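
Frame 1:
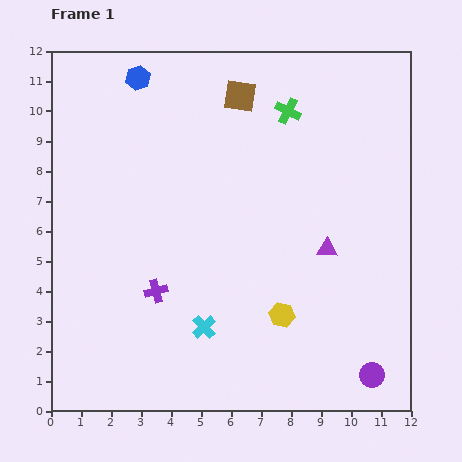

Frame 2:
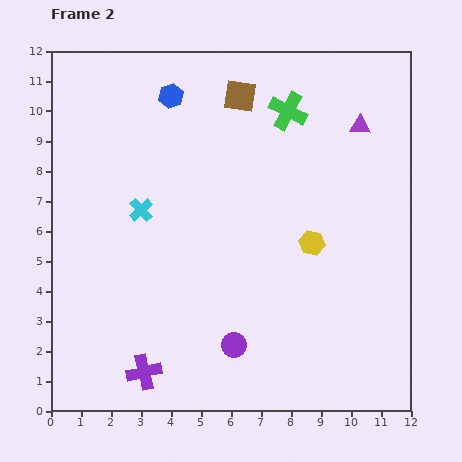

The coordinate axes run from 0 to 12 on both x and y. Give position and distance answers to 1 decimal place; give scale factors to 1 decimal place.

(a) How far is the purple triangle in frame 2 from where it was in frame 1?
4.2

The purple triangle moved from (9.2, 5.4) to (10.3, 9.5), a distance of √(1.1² + 4.1²) ≈ 4.2.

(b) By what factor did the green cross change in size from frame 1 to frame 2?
1.5×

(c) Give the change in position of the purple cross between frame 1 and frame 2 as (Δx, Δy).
(-0.4, -2.7)

The purple cross was at (3.5, 4.0) in frame 1 and (3.1, 1.3) in frame 2.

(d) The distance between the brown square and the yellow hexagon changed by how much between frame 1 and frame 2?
-1.9

Distance in frame 1: 7.4. Distance in frame 2: 5.5.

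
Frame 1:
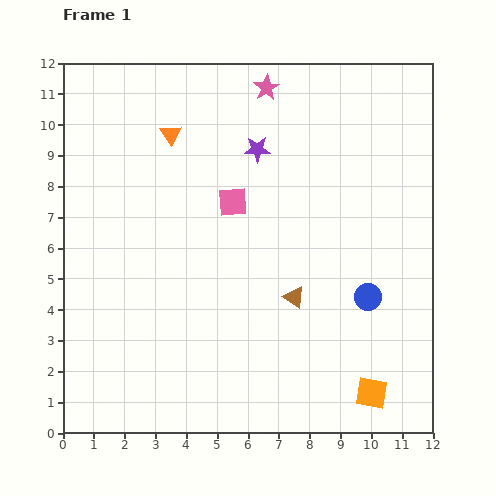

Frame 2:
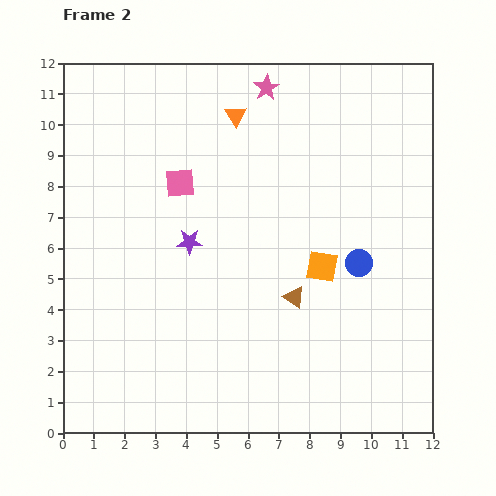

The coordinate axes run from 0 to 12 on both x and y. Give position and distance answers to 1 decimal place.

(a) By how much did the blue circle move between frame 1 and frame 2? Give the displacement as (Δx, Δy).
(-0.3, 1.1)

The blue circle was at (9.9, 4.4) in frame 1 and (9.6, 5.5) in frame 2.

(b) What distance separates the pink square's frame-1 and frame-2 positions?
1.8

The pink square moved from (5.5, 7.5) to (3.8, 8.1), a distance of √(1.7² + 0.6²) ≈ 1.8.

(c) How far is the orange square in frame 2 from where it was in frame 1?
4.4

The orange square moved from (10.0, 1.3) to (8.4, 5.4), a distance of √(1.6² + 4.1²) ≈ 4.4.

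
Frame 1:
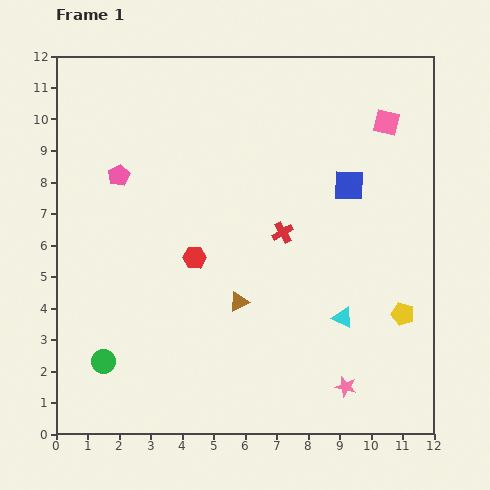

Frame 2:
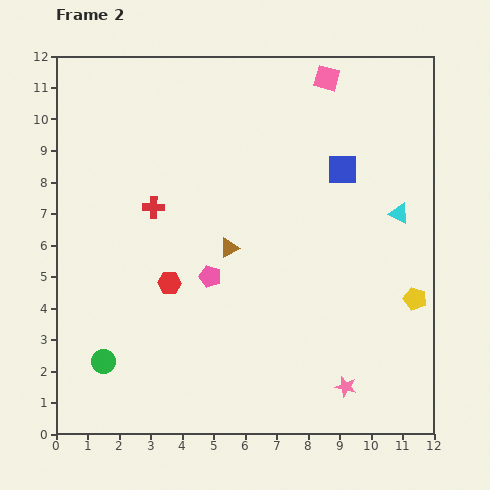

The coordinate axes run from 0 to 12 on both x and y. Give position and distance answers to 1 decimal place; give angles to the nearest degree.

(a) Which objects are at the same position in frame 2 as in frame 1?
the green circle, the pink star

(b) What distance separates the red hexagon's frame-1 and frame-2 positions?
1.1

The red hexagon moved from (4.4, 5.6) to (3.6, 4.8), a distance of √(0.8² + 0.8²) ≈ 1.1.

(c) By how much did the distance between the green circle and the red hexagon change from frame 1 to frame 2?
-1.1

Distance in frame 1: 4.4. Distance in frame 2: 3.3.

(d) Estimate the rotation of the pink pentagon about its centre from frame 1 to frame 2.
26° counter-clockwise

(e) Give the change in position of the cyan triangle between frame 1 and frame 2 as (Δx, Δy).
(1.8, 3.3)

The cyan triangle was at (9.1, 3.7) in frame 1 and (10.9, 7.0) in frame 2.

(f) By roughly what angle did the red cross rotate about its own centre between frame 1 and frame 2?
31° clockwise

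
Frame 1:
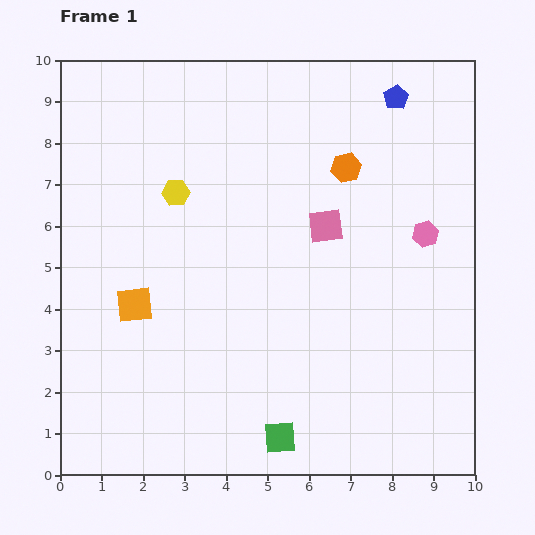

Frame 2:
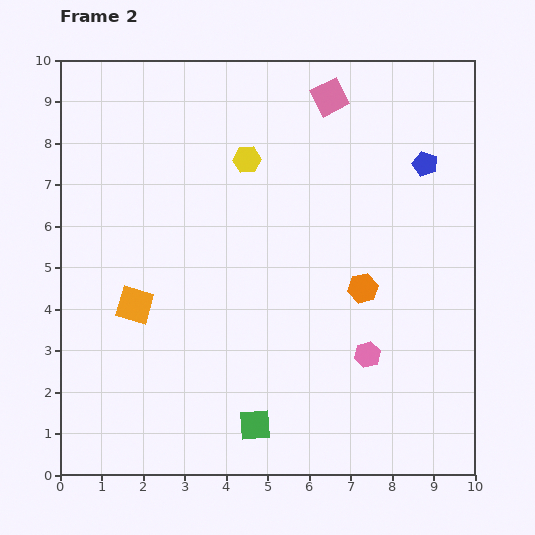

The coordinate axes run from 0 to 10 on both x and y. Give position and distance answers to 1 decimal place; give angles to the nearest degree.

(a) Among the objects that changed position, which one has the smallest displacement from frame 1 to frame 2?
the green square

(moved 0.7)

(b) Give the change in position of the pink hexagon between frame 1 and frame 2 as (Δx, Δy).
(-1.4, -2.9)

The pink hexagon was at (8.8, 5.8) in frame 1 and (7.4, 2.9) in frame 2.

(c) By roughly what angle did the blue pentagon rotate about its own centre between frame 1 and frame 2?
21° counter-clockwise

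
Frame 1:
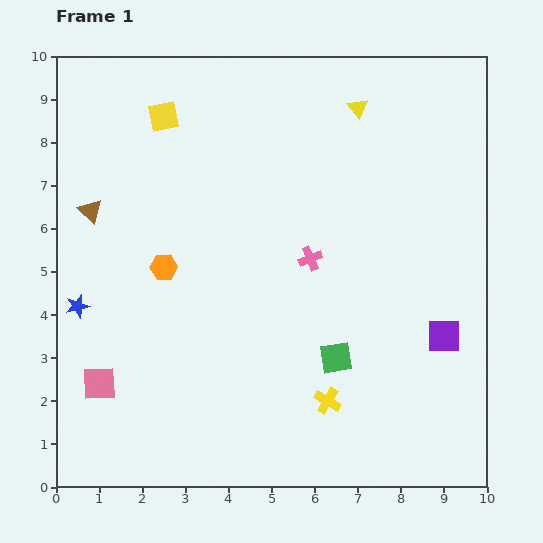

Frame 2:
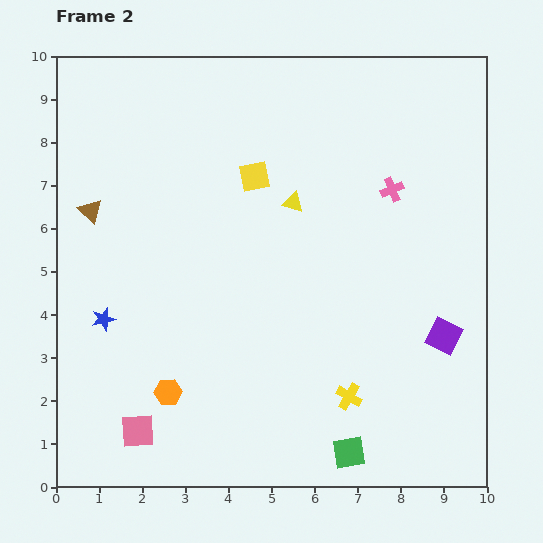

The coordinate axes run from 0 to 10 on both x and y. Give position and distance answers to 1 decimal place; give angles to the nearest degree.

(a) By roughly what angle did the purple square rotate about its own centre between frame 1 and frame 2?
26° clockwise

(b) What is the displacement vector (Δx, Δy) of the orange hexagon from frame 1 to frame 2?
(0.1, -2.9)

The orange hexagon was at (2.5, 5.1) in frame 1 and (2.6, 2.2) in frame 2.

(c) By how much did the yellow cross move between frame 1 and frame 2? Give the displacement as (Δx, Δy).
(0.5, 0.1)

The yellow cross was at (6.3, 2.0) in frame 1 and (6.8, 2.1) in frame 2.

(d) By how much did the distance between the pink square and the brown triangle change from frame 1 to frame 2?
+1.2

Distance in frame 1: 4.0. Distance in frame 2: 5.2.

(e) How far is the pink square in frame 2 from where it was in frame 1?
1.4

The pink square moved from (1.0, 2.4) to (1.9, 1.3), a distance of √(0.9² + 1.1²) ≈ 1.4.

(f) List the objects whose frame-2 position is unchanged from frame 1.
the brown triangle, the purple square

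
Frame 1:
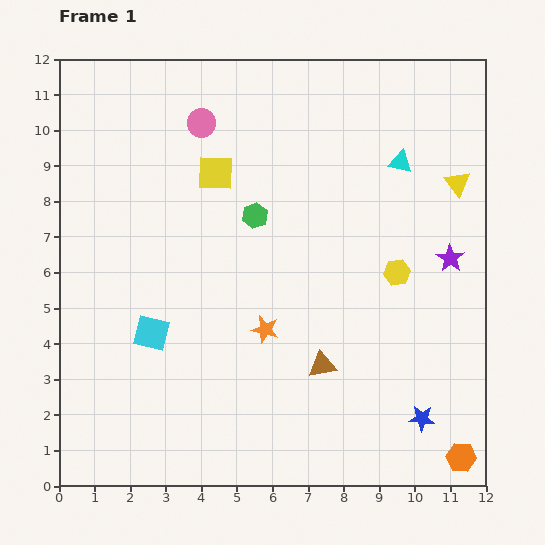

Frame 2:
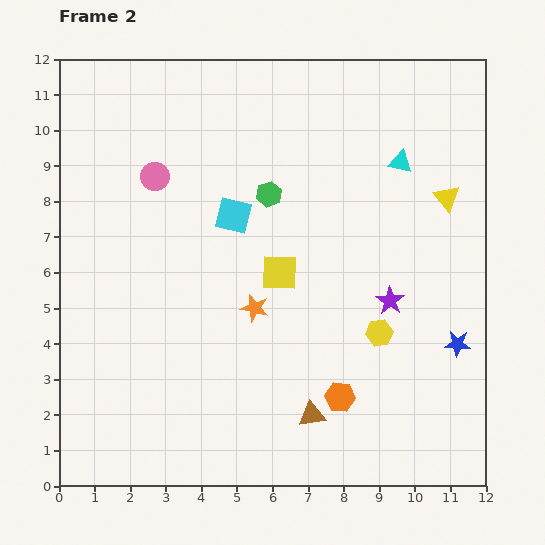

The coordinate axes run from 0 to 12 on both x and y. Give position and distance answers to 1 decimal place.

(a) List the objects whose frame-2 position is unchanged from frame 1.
the cyan triangle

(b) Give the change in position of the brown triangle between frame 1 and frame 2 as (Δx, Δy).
(-0.3, -1.4)

The brown triangle was at (7.4, 3.4) in frame 1 and (7.1, 2.0) in frame 2.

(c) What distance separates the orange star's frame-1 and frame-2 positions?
0.7

The orange star moved from (5.8, 4.4) to (5.5, 5.0), a distance of √(0.3² + 0.6²) ≈ 0.7.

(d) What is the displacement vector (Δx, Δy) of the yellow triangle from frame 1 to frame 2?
(-0.3, -0.4)

The yellow triangle was at (11.2, 8.5) in frame 1 and (10.9, 8.1) in frame 2.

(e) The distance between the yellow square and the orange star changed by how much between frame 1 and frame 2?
-3.4

Distance in frame 1: 4.6. Distance in frame 2: 1.2.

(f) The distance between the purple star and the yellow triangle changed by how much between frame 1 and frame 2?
+1.2

Distance in frame 1: 2.1. Distance in frame 2: 3.3.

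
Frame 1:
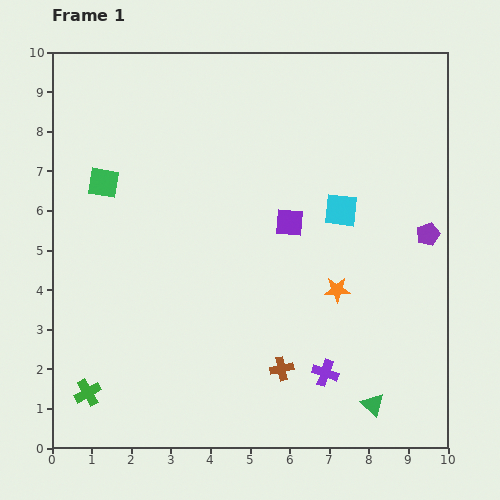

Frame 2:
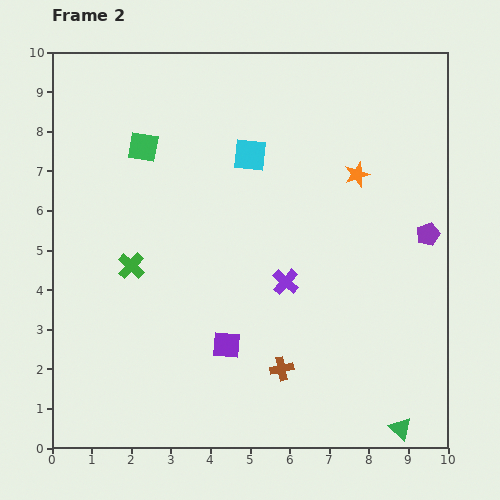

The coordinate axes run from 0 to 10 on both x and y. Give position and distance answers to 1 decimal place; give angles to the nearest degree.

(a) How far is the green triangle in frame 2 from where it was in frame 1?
0.9

The green triangle moved from (8.1, 1.1) to (8.8, 0.5), a distance of √(0.7² + 0.6²) ≈ 0.9.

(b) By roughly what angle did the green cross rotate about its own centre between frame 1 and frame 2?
18° counter-clockwise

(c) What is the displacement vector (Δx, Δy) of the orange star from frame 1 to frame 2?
(0.5, 2.9)

The orange star was at (7.2, 4.0) in frame 1 and (7.7, 6.9) in frame 2.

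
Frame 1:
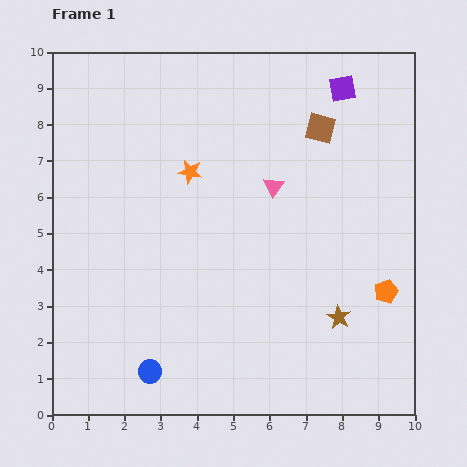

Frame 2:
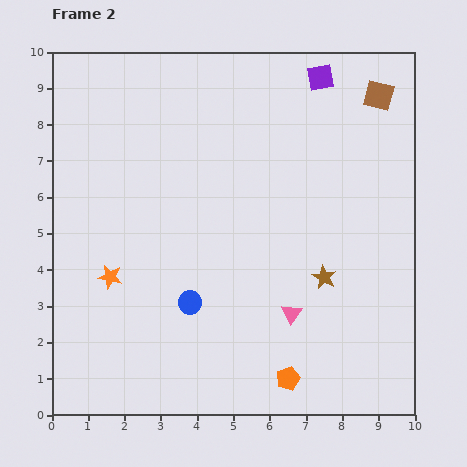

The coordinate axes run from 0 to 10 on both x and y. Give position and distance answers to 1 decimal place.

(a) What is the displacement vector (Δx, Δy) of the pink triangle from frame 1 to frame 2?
(0.5, -3.5)

The pink triangle was at (6.1, 6.3) in frame 1 and (6.6, 2.8) in frame 2.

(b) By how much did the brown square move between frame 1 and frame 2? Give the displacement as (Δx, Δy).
(1.6, 0.9)

The brown square was at (7.4, 7.9) in frame 1 and (9.0, 8.8) in frame 2.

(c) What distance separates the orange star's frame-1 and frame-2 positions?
3.6

The orange star moved from (3.8, 6.7) to (1.6, 3.8), a distance of √(2.2² + 2.9²) ≈ 3.6.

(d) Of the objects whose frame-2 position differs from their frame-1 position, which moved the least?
the purple square

(moved 0.7)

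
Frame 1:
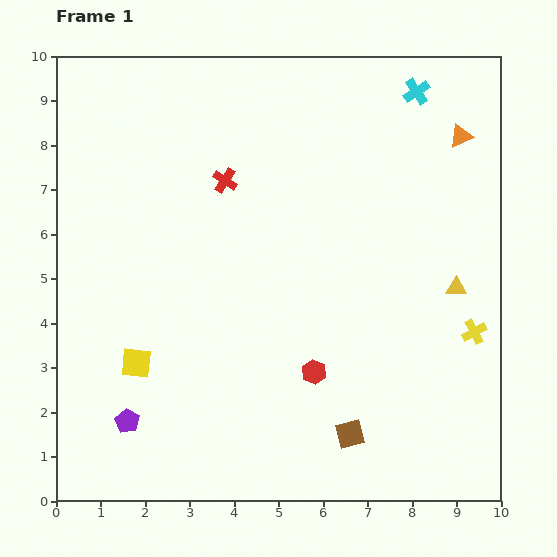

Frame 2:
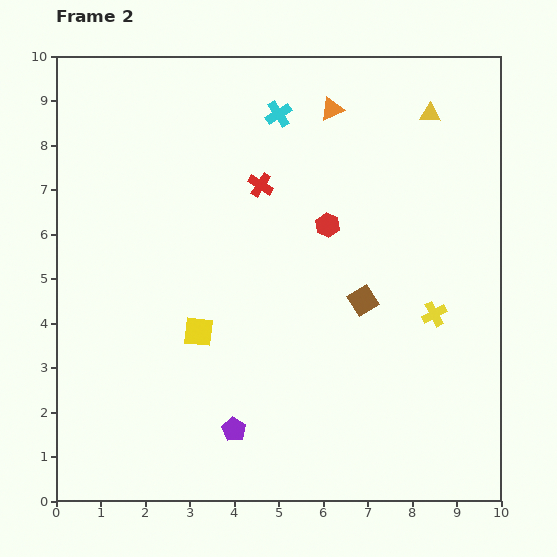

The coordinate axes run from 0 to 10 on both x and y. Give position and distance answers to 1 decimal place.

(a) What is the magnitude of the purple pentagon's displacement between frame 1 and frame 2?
2.4

The purple pentagon moved from (1.6, 1.8) to (4.0, 1.6), a distance of √(2.4² + 0.2²) ≈ 2.4.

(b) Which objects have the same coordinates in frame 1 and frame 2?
none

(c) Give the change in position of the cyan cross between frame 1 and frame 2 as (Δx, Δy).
(-3.1, -0.5)

The cyan cross was at (8.1, 9.2) in frame 1 and (5.0, 8.7) in frame 2.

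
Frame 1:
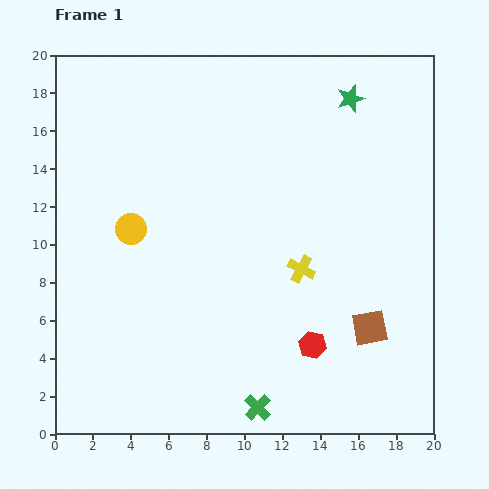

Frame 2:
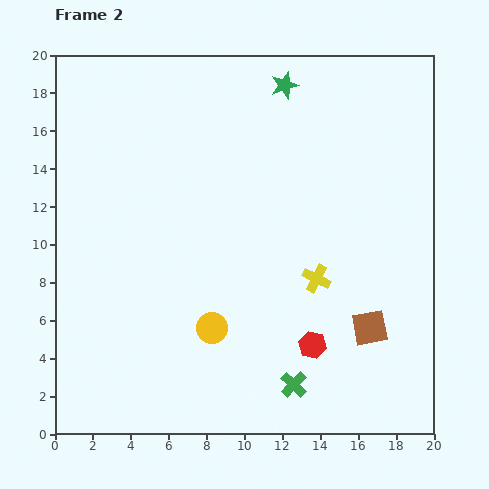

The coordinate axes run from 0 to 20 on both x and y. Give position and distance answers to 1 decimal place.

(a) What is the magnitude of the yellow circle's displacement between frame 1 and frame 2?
6.7

The yellow circle moved from (4.0, 10.8) to (8.3, 5.6), a distance of √(4.3² + 5.2²) ≈ 6.7.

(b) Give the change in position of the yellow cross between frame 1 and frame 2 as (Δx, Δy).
(0.8, -0.5)

The yellow cross was at (13.0, 8.7) in frame 1 and (13.8, 8.2) in frame 2.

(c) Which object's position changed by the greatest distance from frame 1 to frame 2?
the yellow circle

(moved 6.7; next 3.6)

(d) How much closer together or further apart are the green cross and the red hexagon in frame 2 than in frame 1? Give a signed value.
-2.1

Distance in frame 1: 4.4. Distance in frame 2: 2.3.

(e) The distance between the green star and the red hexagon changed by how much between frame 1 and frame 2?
+0.6

Distance in frame 1: 13.2. Distance in frame 2: 13.8.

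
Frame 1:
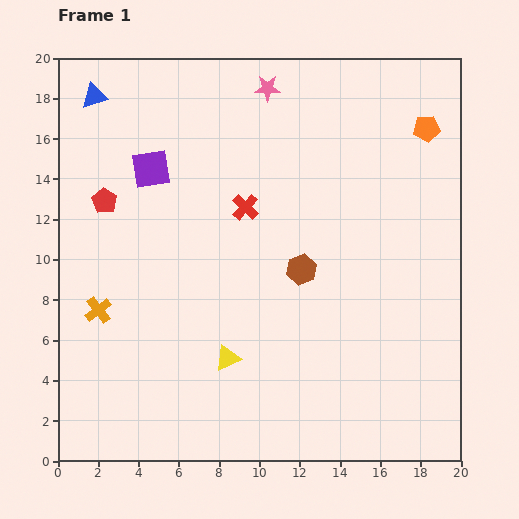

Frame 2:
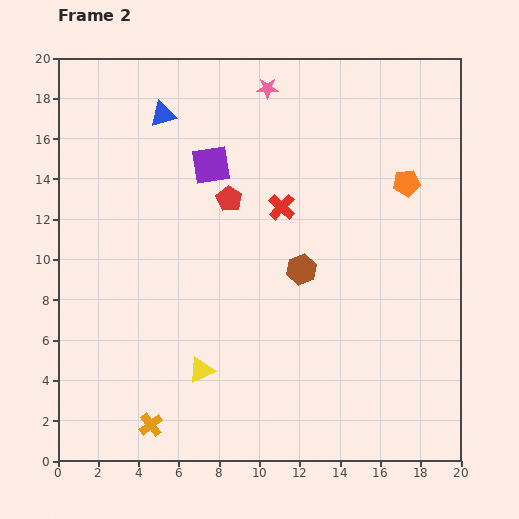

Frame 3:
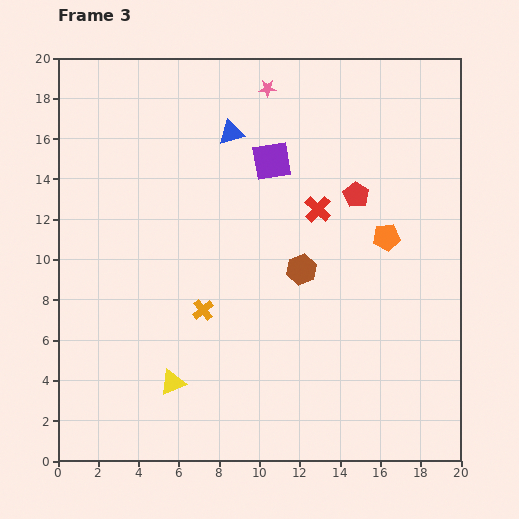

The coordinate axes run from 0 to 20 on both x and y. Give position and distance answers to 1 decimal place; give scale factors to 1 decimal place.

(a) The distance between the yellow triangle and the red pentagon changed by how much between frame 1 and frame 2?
-1.3

Distance in frame 1: 9.9. Distance in frame 2: 8.6.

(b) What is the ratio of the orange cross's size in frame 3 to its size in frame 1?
0.8×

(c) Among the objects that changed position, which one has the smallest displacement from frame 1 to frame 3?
the yellow triangle

(moved 3.0)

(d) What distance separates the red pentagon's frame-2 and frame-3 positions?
6.3

The red pentagon moved from (8.5, 13.0) to (14.8, 13.2), a distance of √(6.3² + 0.2²) ≈ 6.3.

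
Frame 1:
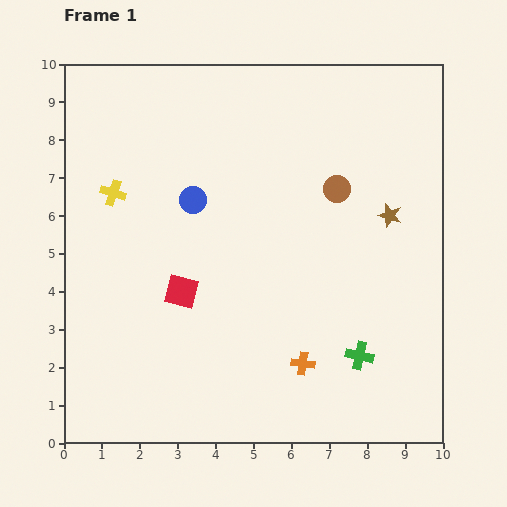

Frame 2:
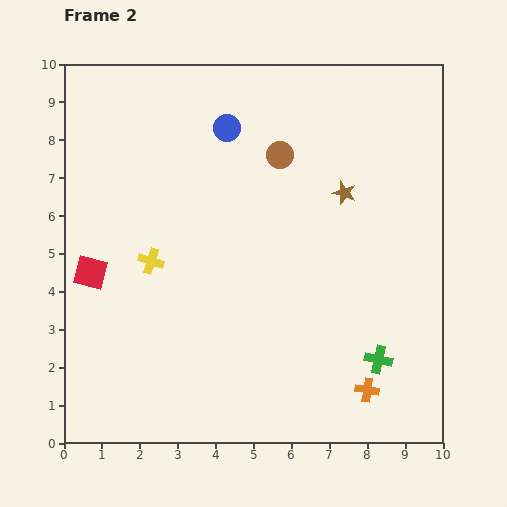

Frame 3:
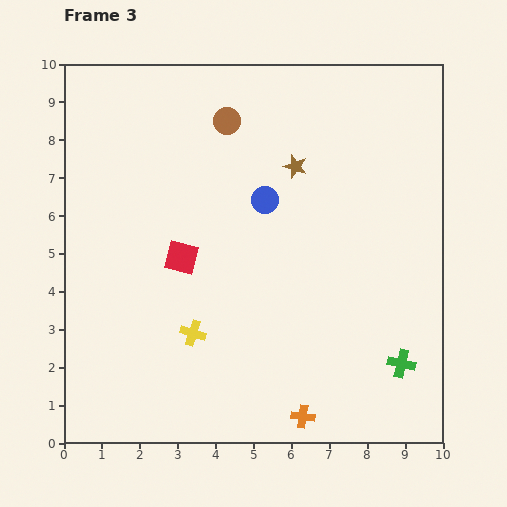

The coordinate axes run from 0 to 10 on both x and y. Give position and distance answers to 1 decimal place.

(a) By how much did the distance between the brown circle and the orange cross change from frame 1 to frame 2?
+1.9

Distance in frame 1: 4.7. Distance in frame 2: 6.6.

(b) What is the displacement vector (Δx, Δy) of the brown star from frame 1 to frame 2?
(-1.2, 0.6)

The brown star was at (8.6, 6.0) in frame 1 and (7.4, 6.6) in frame 2.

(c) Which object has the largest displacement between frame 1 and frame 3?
the yellow cross

(moved 4.3; next 3.4)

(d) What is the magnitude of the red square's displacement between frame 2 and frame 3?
2.4

The red square moved from (0.7, 4.5) to (3.1, 4.9), a distance of √(2.4² + 0.4²) ≈ 2.4.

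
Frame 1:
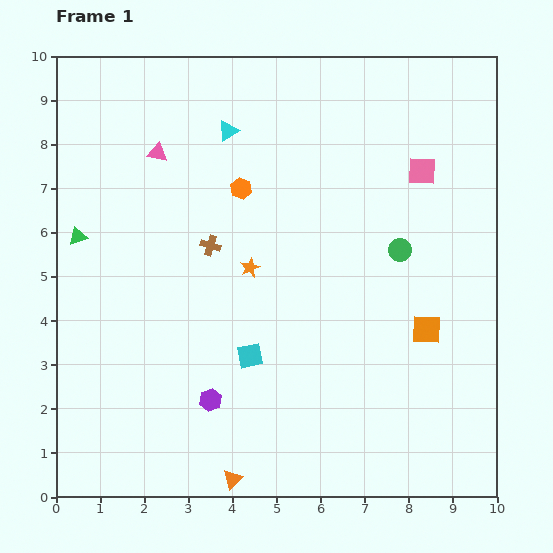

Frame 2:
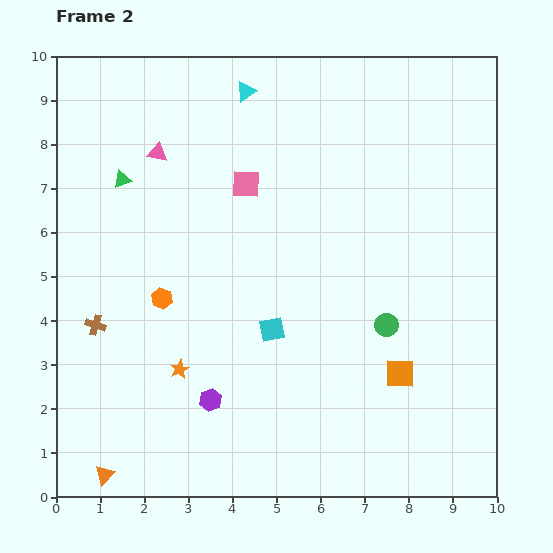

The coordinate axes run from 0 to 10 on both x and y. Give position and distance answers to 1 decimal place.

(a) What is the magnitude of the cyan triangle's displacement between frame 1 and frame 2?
1.0

The cyan triangle moved from (3.9, 8.3) to (4.3, 9.2), a distance of √(0.4² + 0.9²) ≈ 1.0.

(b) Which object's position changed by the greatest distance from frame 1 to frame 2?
the pink square

(moved 4.0; next 3.2)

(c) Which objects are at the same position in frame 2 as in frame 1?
the pink triangle, the purple hexagon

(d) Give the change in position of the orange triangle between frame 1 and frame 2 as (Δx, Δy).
(-2.9, 0.1)

The orange triangle was at (4.0, 0.4) in frame 1 and (1.1, 0.5) in frame 2.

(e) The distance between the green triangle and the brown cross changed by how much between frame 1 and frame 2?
+0.4

Distance in frame 1: 3.0. Distance in frame 2: 3.4.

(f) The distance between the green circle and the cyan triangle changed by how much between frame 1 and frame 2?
+1.5

Distance in frame 1: 4.7. Distance in frame 2: 6.2.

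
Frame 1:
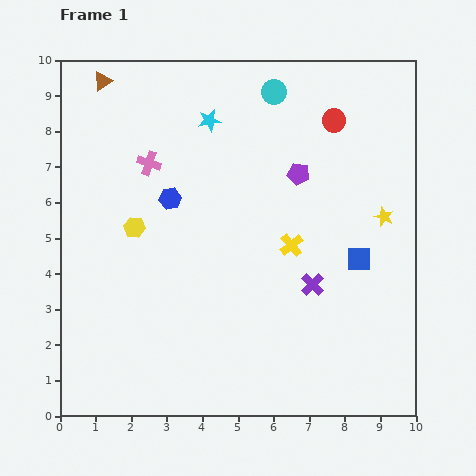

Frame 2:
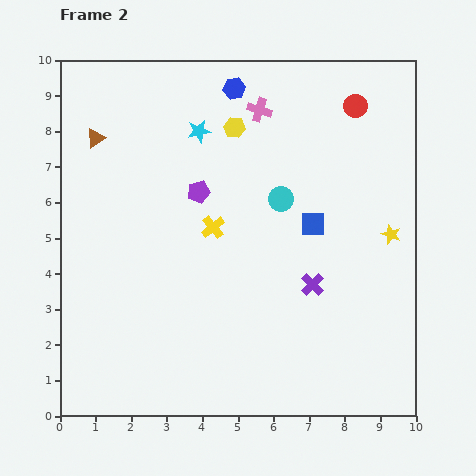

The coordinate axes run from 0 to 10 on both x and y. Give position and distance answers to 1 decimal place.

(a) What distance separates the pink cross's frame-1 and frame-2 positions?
3.4

The pink cross moved from (2.5, 7.1) to (5.6, 8.6), a distance of √(3.1² + 1.5²) ≈ 3.4.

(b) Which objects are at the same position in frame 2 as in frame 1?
the purple cross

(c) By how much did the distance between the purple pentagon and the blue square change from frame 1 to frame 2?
+0.4

Distance in frame 1: 2.9. Distance in frame 2: 3.3.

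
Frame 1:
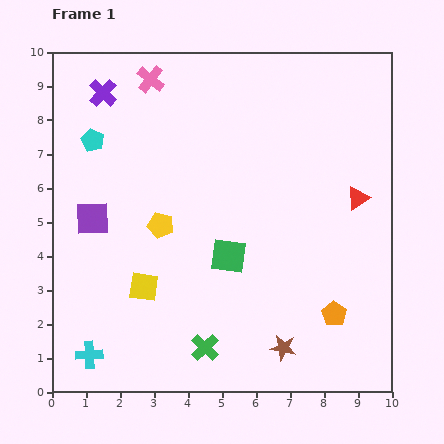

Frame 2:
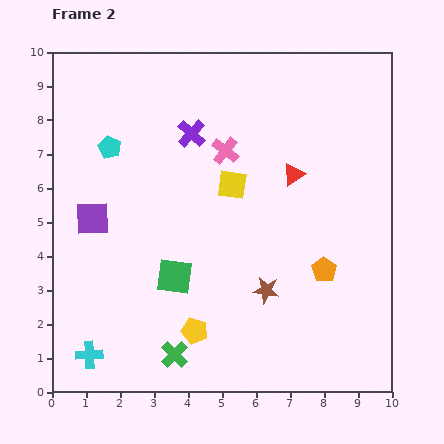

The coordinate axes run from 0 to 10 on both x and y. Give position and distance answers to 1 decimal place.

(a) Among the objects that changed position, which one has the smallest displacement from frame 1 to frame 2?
the cyan pentagon

(moved 0.5)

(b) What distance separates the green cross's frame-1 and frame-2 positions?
0.9

The green cross moved from (4.5, 1.3) to (3.6, 1.1), a distance of √(0.9² + 0.2²) ≈ 0.9.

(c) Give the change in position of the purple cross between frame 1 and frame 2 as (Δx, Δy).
(2.6, -1.2)

The purple cross was at (1.5, 8.8) in frame 1 and (4.1, 7.6) in frame 2.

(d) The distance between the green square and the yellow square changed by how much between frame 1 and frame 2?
+0.5

Distance in frame 1: 2.7. Distance in frame 2: 3.2.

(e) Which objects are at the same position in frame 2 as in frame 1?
the cyan cross, the purple square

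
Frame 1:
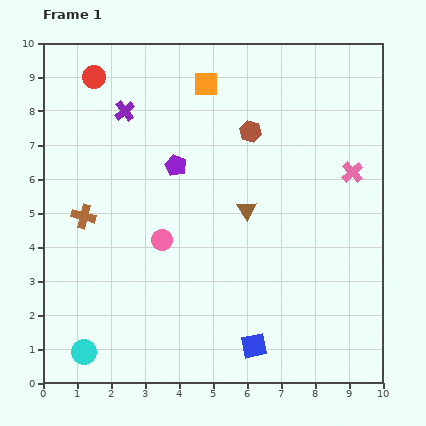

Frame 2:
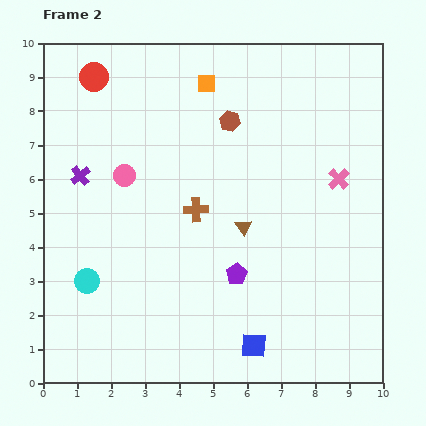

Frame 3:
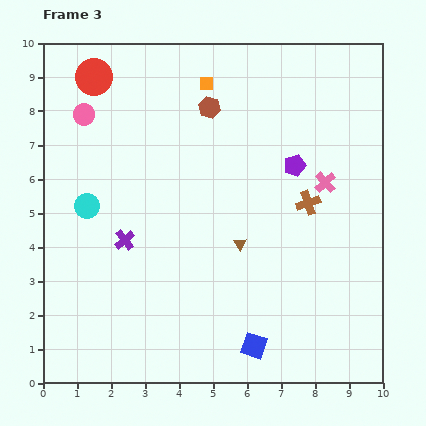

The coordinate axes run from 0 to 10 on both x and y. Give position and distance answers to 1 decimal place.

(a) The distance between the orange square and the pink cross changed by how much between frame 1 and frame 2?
-0.2

Distance in frame 1: 5.0. Distance in frame 2: 4.8.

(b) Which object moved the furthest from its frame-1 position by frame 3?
the brown cross

(moved 6.6; next 4.4)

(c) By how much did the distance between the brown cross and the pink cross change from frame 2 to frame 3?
-3.5

Distance in frame 2: 4.3. Distance in frame 3: 0.8.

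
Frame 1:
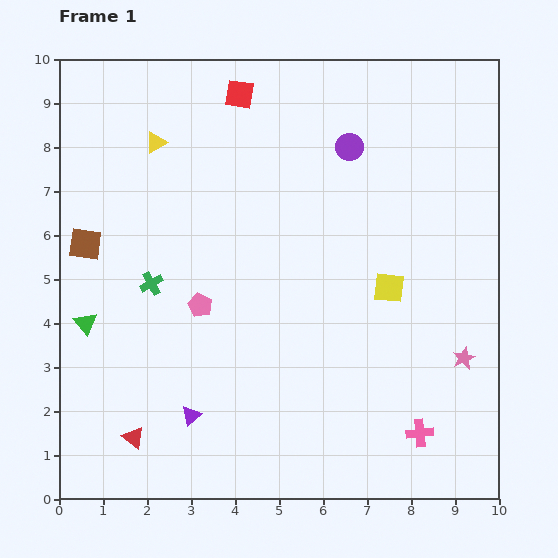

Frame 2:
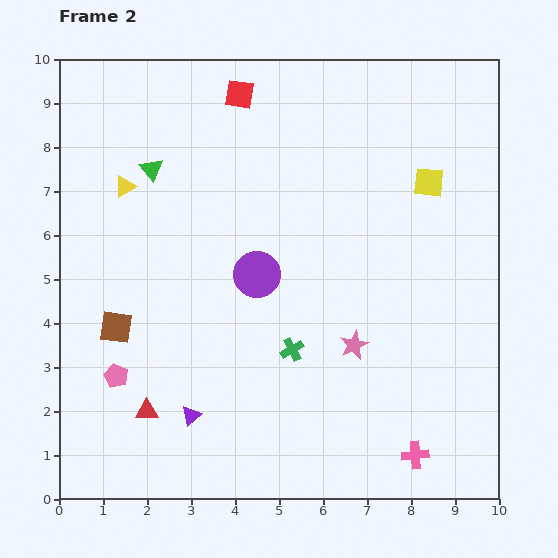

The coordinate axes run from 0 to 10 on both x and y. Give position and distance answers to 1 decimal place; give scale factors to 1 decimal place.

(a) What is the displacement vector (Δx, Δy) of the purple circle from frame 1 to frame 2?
(-2.1, -2.9)

The purple circle was at (6.6, 8.0) in frame 1 and (4.5, 5.1) in frame 2.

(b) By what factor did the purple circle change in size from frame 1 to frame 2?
1.7×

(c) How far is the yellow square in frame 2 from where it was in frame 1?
2.6

The yellow square moved from (7.5, 4.8) to (8.4, 7.2), a distance of √(0.9² + 2.4²) ≈ 2.6.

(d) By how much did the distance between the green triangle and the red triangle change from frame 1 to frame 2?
+2.7

Distance in frame 1: 2.8. Distance in frame 2: 5.5.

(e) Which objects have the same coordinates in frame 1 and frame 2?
the red square, the purple triangle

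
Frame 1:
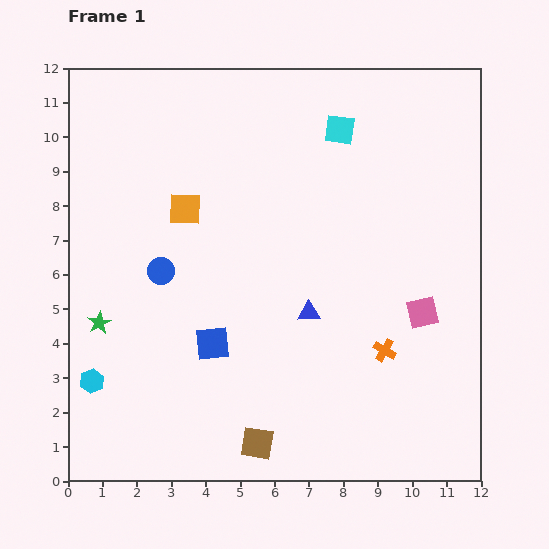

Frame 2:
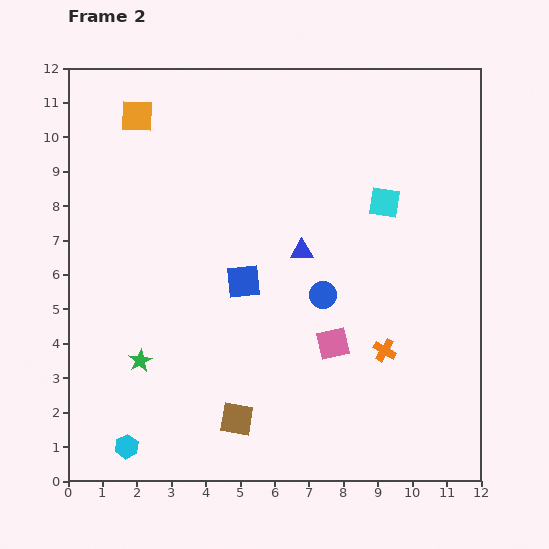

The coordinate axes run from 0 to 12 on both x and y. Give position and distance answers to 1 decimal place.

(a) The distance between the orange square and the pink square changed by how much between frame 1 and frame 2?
+1.2

Distance in frame 1: 7.5. Distance in frame 2: 8.7.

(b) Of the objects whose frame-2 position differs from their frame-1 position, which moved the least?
the brown square

(moved 0.9)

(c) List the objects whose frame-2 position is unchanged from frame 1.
the orange cross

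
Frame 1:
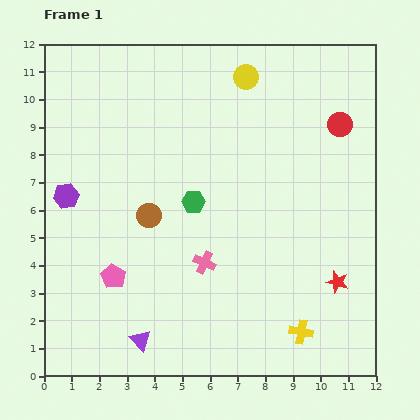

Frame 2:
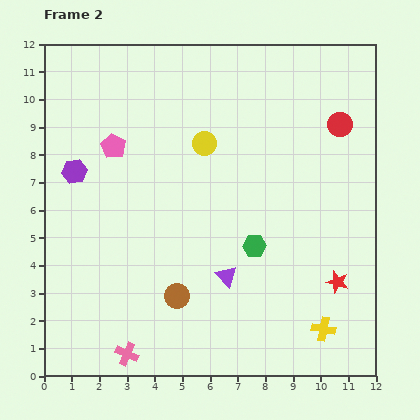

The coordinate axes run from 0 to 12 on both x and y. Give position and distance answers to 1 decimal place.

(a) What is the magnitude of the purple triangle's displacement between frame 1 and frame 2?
3.9

The purple triangle moved from (3.5, 1.3) to (6.6, 3.6), a distance of √(3.1² + 2.3²) ≈ 3.9.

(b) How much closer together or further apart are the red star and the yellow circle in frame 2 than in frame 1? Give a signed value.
-1.2

Distance in frame 1: 8.1. Distance in frame 2: 6.9.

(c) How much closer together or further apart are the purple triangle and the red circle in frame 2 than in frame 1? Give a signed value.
-3.7

Distance in frame 1: 10.6. Distance in frame 2: 6.9.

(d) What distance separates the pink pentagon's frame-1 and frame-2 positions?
4.7

The pink pentagon moved from (2.5, 3.6) to (2.5, 8.3), a distance of √(0.0² + 4.7²) ≈ 4.7.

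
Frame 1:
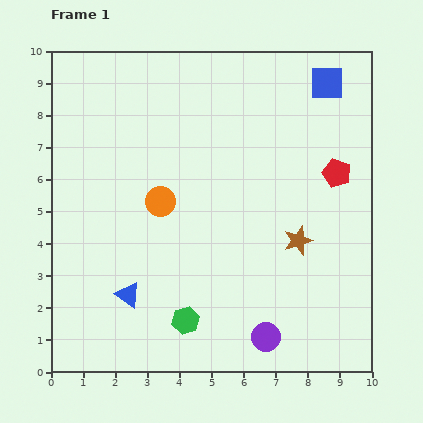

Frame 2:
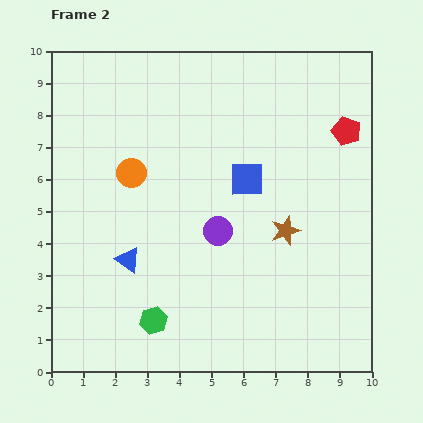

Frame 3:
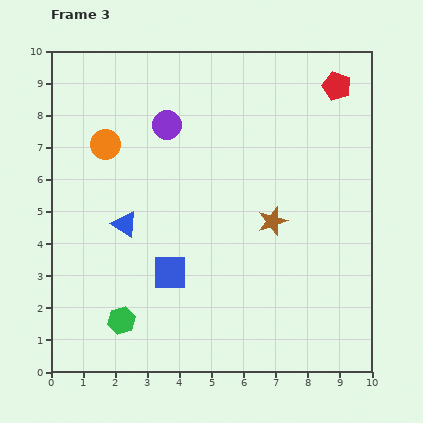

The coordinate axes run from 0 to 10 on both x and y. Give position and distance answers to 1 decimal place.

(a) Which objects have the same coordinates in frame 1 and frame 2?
none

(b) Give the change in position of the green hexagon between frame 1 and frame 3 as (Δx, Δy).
(-2.0, 0.0)

The green hexagon was at (4.2, 1.6) in frame 1 and (2.2, 1.6) in frame 3.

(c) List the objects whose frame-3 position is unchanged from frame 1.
none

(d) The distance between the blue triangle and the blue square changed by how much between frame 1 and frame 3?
-7.0

Distance in frame 1: 9.1. Distance in frame 3: 2.1.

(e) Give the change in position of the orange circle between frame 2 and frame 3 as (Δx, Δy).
(-0.8, 0.9)

The orange circle was at (2.5, 6.2) in frame 2 and (1.7, 7.1) in frame 3.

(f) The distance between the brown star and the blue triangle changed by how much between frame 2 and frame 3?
-0.4

Distance in frame 2: 5.0. Distance in frame 3: 4.6.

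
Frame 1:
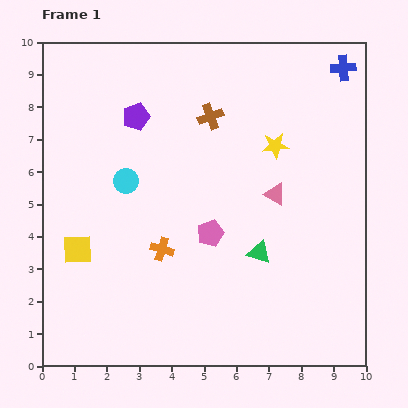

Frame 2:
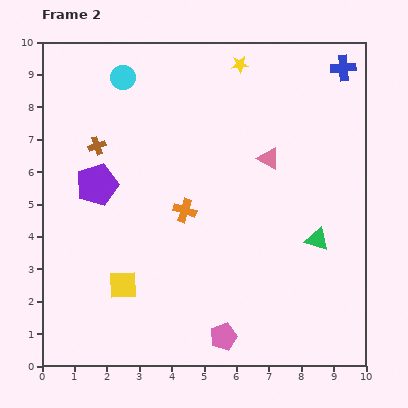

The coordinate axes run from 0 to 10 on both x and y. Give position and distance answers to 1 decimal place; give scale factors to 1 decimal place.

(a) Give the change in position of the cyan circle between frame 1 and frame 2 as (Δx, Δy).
(-0.1, 3.2)

The cyan circle was at (2.6, 5.7) in frame 1 and (2.5, 8.9) in frame 2.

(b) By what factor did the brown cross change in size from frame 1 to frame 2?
0.7×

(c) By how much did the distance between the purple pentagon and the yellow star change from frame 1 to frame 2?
+1.3

Distance in frame 1: 4.4. Distance in frame 2: 5.7.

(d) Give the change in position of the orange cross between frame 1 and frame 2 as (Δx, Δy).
(0.7, 1.2)

The orange cross was at (3.7, 3.6) in frame 1 and (4.4, 4.8) in frame 2.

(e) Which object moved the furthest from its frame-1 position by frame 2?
the brown cross

(moved 3.6; next 3.2)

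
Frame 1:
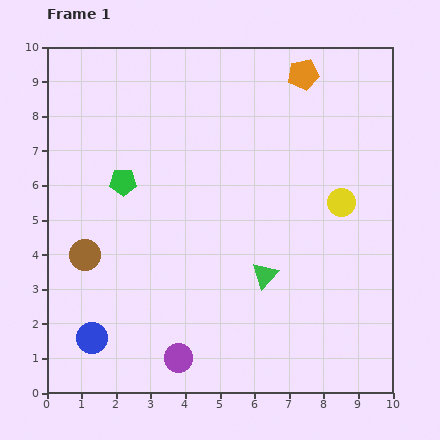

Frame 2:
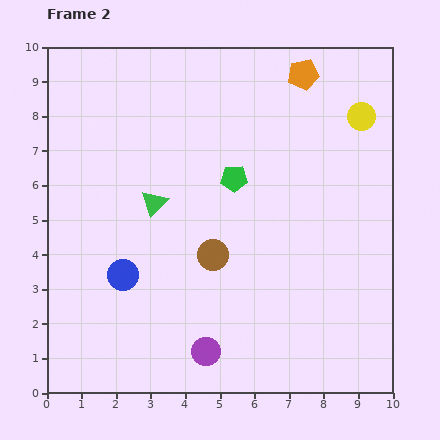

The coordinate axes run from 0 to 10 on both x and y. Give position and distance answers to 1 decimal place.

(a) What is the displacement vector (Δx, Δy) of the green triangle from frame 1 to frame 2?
(-3.2, 2.1)

The green triangle was at (6.3, 3.4) in frame 1 and (3.1, 5.5) in frame 2.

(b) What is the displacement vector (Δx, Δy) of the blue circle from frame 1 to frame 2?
(0.9, 1.8)

The blue circle was at (1.3, 1.6) in frame 1 and (2.2, 3.4) in frame 2.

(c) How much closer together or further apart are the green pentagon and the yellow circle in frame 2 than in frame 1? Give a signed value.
-2.2

Distance in frame 1: 6.3. Distance in frame 2: 4.1.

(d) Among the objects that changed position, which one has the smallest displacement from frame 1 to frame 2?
the purple circle

(moved 0.8)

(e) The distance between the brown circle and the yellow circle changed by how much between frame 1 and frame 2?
-1.7

Distance in frame 1: 7.6. Distance in frame 2: 5.9.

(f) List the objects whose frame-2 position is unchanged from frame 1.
the orange pentagon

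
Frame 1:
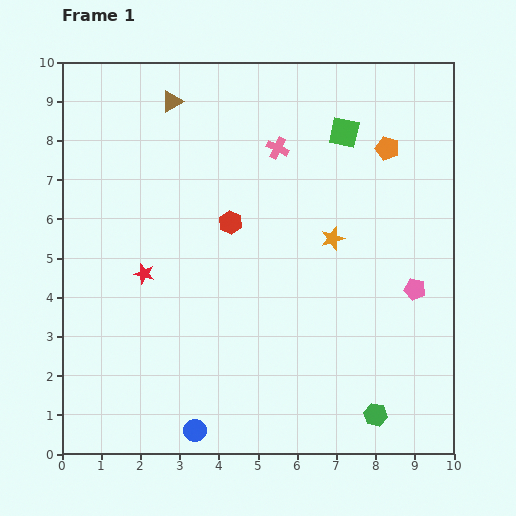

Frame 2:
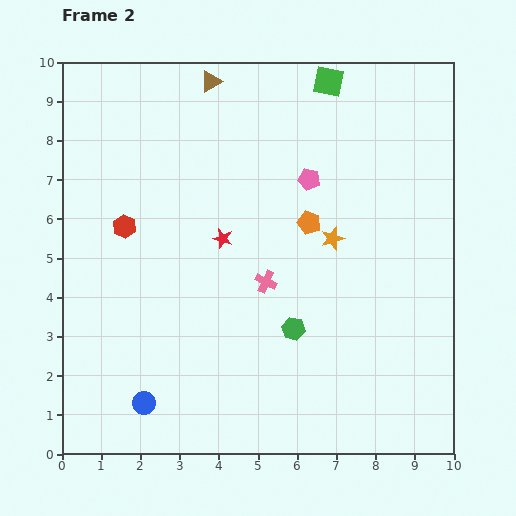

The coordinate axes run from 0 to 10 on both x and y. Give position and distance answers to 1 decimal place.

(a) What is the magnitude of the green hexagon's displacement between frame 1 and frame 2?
3.0

The green hexagon moved from (8.0, 1.0) to (5.9, 3.2), a distance of √(2.1² + 2.2²) ≈ 3.0.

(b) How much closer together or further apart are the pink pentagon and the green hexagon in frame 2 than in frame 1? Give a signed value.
+0.4

Distance in frame 1: 3.4. Distance in frame 2: 3.8.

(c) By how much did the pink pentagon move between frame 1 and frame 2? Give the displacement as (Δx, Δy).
(-2.7, 2.8)

The pink pentagon was at (9.0, 4.2) in frame 1 and (6.3, 7.0) in frame 2.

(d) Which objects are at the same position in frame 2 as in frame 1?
the orange star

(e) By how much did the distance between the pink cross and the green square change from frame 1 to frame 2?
+3.6

Distance in frame 1: 1.7. Distance in frame 2: 5.3.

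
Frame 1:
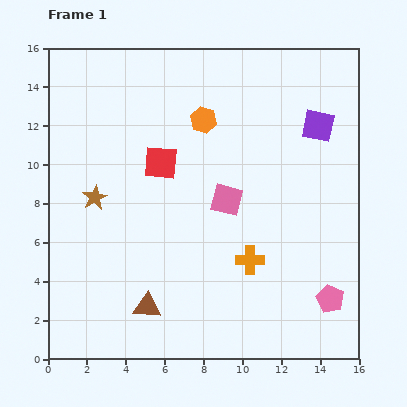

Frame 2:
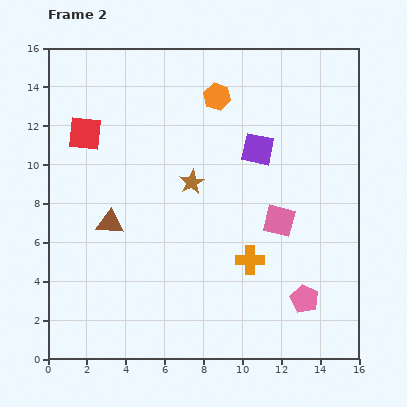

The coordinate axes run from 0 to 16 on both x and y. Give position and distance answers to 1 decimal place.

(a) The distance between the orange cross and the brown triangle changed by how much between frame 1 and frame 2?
+1.6

Distance in frame 1: 5.8. Distance in frame 2: 7.4.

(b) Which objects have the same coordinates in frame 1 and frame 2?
the orange cross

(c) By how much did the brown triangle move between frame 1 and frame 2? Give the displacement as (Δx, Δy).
(-1.9, 4.3)

The brown triangle was at (5.1, 2.7) in frame 1 and (3.2, 7.0) in frame 2.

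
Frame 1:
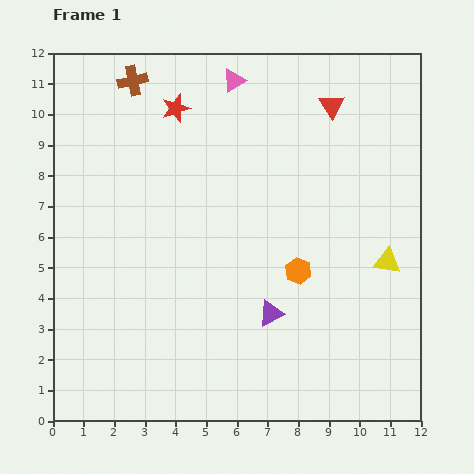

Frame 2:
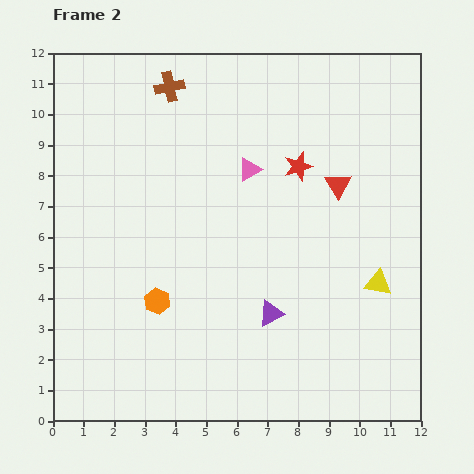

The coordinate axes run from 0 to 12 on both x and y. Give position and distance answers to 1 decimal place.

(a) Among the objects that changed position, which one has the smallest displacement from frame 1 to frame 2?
the yellow triangle

(moved 0.8)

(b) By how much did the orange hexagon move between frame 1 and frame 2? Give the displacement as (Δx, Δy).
(-4.6, -1.0)

The orange hexagon was at (8.0, 4.9) in frame 1 and (3.4, 3.9) in frame 2.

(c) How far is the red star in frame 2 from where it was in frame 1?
4.4

The red star moved from (4.0, 10.2) to (8.0, 8.3), a distance of √(4.0² + 1.9²) ≈ 4.4.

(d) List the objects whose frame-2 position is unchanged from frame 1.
the purple triangle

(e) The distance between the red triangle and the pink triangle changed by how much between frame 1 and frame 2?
-0.4

Distance in frame 1: 3.3. Distance in frame 2: 2.9.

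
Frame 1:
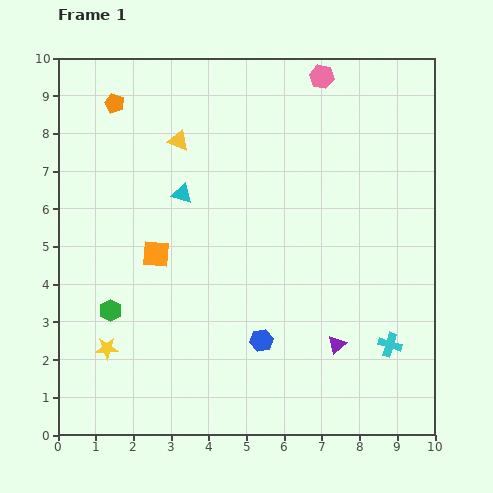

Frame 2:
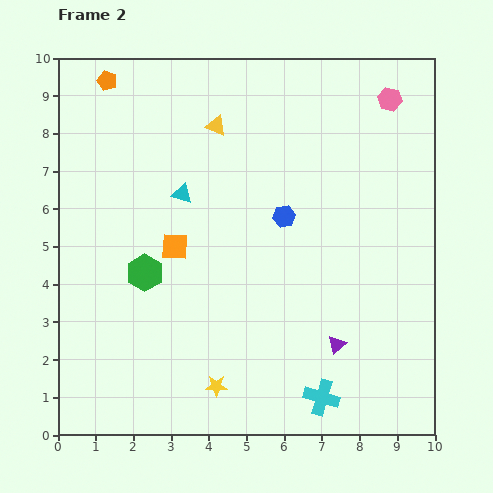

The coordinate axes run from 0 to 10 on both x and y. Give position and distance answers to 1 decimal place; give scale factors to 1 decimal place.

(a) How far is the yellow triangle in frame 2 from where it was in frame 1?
1.1

The yellow triangle moved from (3.2, 7.8) to (4.2, 8.2), a distance of √(1.0² + 0.4²) ≈ 1.1.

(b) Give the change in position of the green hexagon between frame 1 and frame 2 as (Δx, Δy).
(0.9, 1.0)

The green hexagon was at (1.4, 3.3) in frame 1 and (2.3, 4.3) in frame 2.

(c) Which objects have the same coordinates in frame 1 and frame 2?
the cyan triangle, the purple triangle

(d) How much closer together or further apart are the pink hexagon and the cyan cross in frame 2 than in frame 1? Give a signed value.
+0.8

Distance in frame 1: 7.3. Distance in frame 2: 8.1.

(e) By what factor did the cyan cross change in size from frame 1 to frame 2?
1.5×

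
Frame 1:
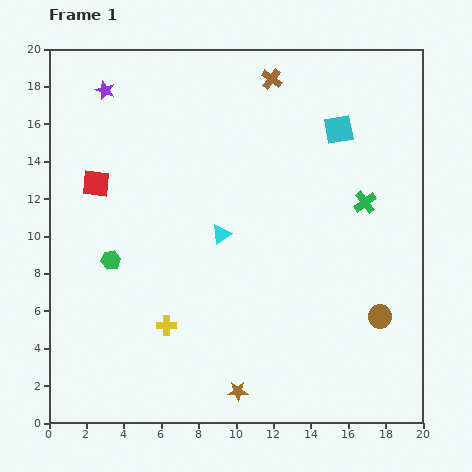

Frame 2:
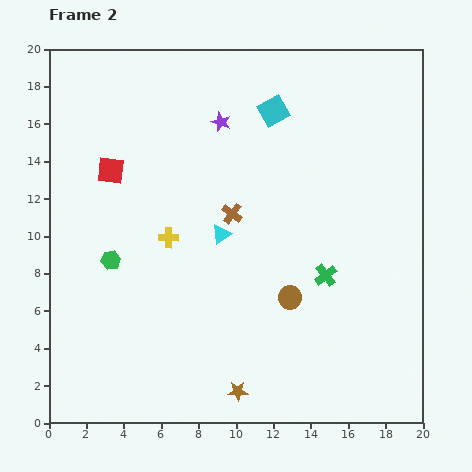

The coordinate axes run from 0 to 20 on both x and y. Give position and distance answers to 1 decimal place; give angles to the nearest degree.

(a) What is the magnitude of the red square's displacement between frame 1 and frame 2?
1.1

The red square moved from (2.5, 12.8) to (3.3, 13.5), a distance of √(0.8² + 0.7²) ≈ 1.1.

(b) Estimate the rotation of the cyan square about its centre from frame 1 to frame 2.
19° counter-clockwise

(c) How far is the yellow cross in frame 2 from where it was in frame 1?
4.7

The yellow cross moved from (6.3, 5.2) to (6.4, 9.9), a distance of √(0.1² + 4.7²) ≈ 4.7.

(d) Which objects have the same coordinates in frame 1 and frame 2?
the cyan triangle, the green hexagon, the brown star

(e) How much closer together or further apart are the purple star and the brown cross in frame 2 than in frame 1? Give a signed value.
-4.0

Distance in frame 1: 8.9. Distance in frame 2: 4.9.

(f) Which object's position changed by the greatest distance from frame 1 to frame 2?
the brown cross

(moved 7.5; next 6.4)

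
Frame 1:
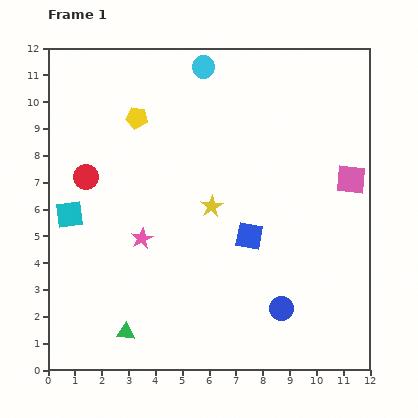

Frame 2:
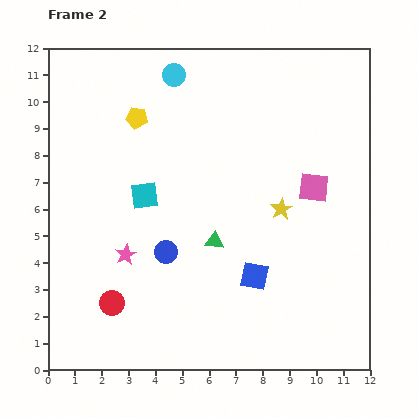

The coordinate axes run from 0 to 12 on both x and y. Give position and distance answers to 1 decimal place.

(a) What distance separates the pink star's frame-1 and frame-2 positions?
0.8

The pink star moved from (3.5, 4.9) to (2.9, 4.3), a distance of √(0.6² + 0.6²) ≈ 0.8.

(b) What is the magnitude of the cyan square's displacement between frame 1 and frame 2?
2.9

The cyan square moved from (0.8, 5.8) to (3.6, 6.5), a distance of √(2.8² + 0.7²) ≈ 2.9.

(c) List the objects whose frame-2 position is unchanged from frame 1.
the yellow pentagon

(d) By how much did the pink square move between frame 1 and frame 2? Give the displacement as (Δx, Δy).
(-1.4, -0.3)

The pink square was at (11.3, 7.1) in frame 1 and (9.9, 6.8) in frame 2.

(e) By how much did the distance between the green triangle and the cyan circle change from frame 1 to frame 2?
-3.9

Distance in frame 1: 10.3. Distance in frame 2: 6.4.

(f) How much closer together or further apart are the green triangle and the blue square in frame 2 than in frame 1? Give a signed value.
-3.8

Distance in frame 1: 5.8. Distance in frame 2: 2.0.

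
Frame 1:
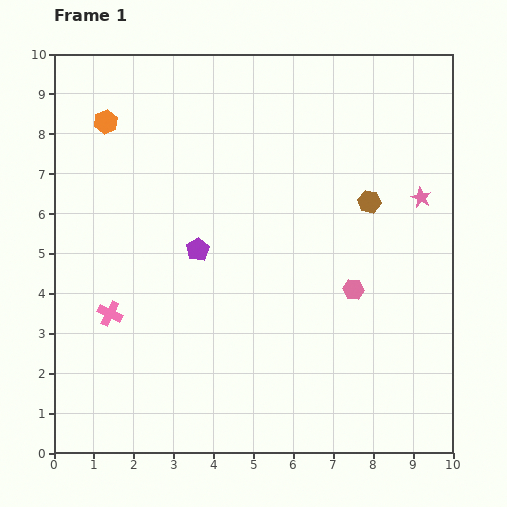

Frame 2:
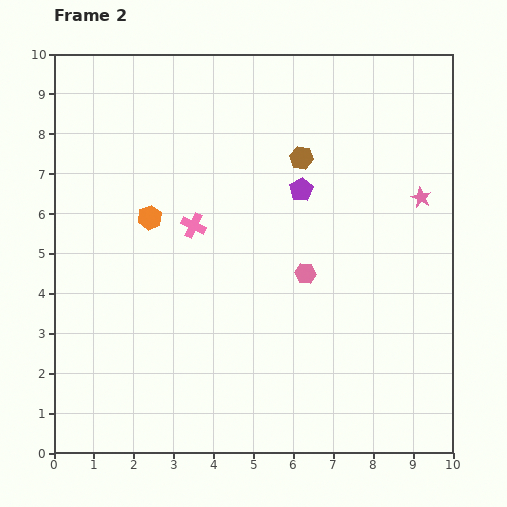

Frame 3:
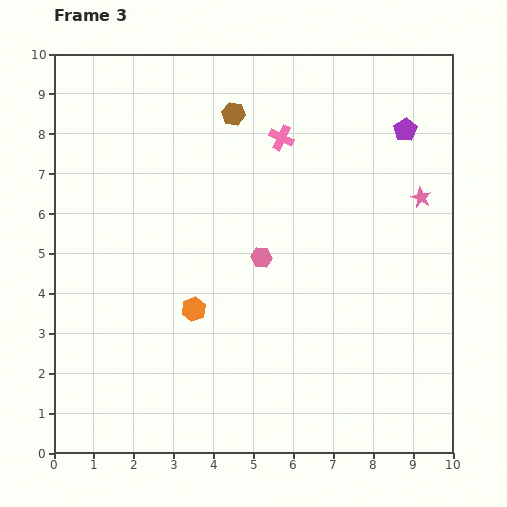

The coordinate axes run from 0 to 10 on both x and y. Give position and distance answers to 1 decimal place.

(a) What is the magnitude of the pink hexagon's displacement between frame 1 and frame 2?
1.3

The pink hexagon moved from (7.5, 4.1) to (6.3, 4.5), a distance of √(1.2² + 0.4²) ≈ 1.3.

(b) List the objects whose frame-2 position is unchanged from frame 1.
the pink star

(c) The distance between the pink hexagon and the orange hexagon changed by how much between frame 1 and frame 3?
-5.4

Distance in frame 1: 7.5. Distance in frame 3: 2.1.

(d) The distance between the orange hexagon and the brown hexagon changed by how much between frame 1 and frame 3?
-1.9

Distance in frame 1: 6.9. Distance in frame 3: 5.0.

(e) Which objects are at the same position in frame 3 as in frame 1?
the pink star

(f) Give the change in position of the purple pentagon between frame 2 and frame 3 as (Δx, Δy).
(2.6, 1.5)

The purple pentagon was at (6.2, 6.6) in frame 2 and (8.8, 8.1) in frame 3.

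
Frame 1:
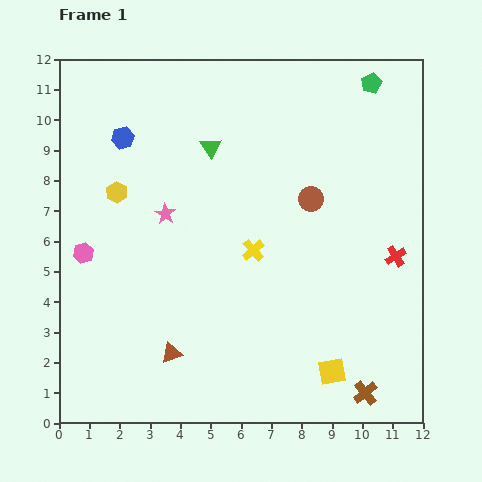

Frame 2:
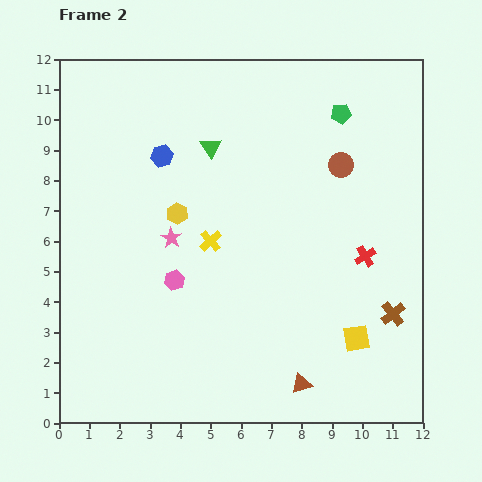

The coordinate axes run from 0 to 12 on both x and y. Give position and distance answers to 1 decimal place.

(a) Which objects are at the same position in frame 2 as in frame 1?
the green triangle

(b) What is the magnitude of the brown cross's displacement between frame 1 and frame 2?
2.8

The brown cross moved from (10.1, 1.0) to (11.0, 3.6), a distance of √(0.9² + 2.6²) ≈ 2.8.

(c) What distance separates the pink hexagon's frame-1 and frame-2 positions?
3.1

The pink hexagon moved from (0.8, 5.6) to (3.8, 4.7), a distance of √(3.0² + 0.9²) ≈ 3.1.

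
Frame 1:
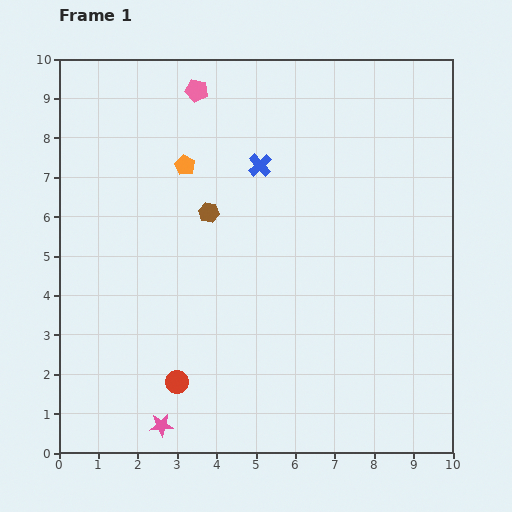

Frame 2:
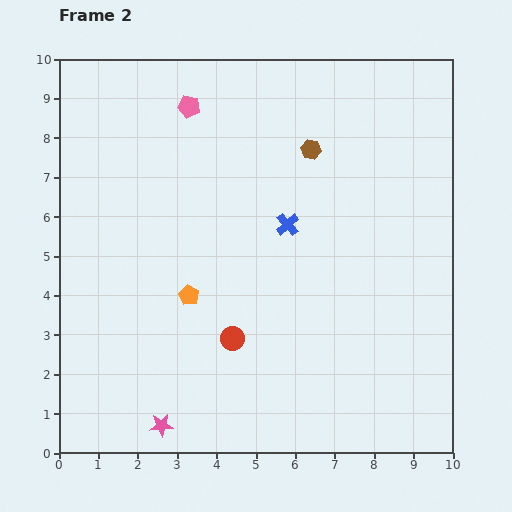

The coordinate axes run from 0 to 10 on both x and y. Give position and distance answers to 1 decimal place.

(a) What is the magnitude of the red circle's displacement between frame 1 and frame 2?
1.8

The red circle moved from (3.0, 1.8) to (4.4, 2.9), a distance of √(1.4² + 1.1²) ≈ 1.8.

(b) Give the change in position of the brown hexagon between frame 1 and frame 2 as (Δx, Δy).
(2.6, 1.6)

The brown hexagon was at (3.8, 6.1) in frame 1 and (6.4, 7.7) in frame 2.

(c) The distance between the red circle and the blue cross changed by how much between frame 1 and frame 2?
-2.7

Distance in frame 1: 5.9. Distance in frame 2: 3.2.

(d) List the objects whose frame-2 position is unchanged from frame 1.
the pink star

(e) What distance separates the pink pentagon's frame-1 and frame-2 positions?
0.4

The pink pentagon moved from (3.5, 9.2) to (3.3, 8.8), a distance of √(0.2² + 0.4²) ≈ 0.4.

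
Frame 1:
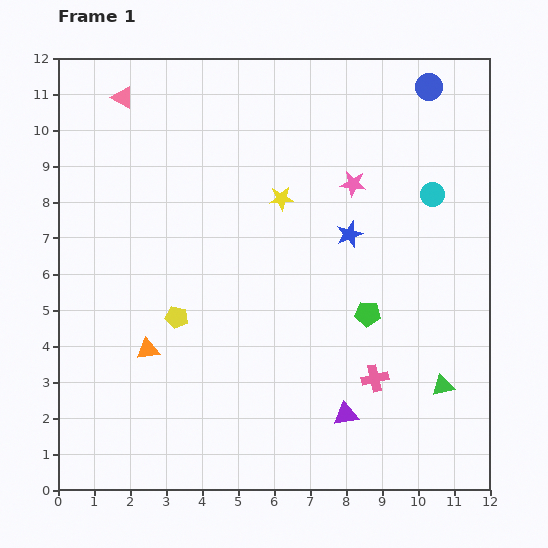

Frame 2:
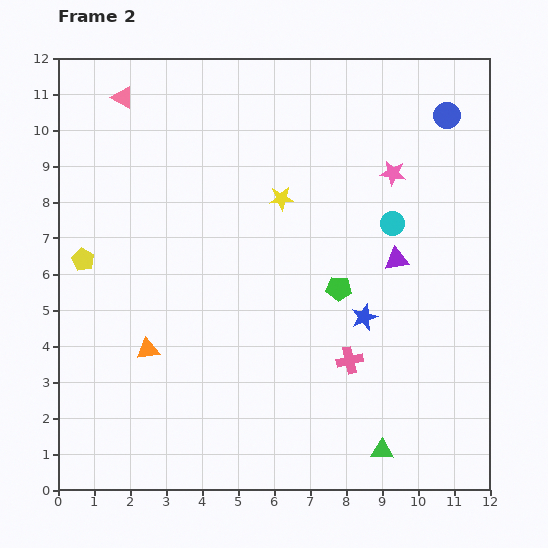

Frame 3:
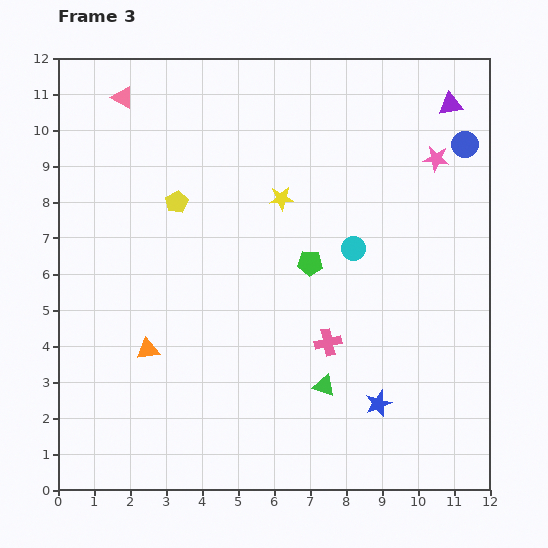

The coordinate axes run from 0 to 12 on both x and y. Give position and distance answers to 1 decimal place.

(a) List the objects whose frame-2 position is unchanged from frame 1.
the pink triangle, the yellow star, the orange triangle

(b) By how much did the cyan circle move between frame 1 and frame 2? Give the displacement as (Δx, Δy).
(-1.1, -0.8)

The cyan circle was at (10.4, 8.2) in frame 1 and (9.3, 7.4) in frame 2.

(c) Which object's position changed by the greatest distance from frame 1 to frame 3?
the purple triangle

(moved 9.1; next 4.8)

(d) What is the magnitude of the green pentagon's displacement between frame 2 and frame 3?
1.1

The green pentagon moved from (7.8, 5.6) to (7.0, 6.3), a distance of √(0.8² + 0.7²) ≈ 1.1.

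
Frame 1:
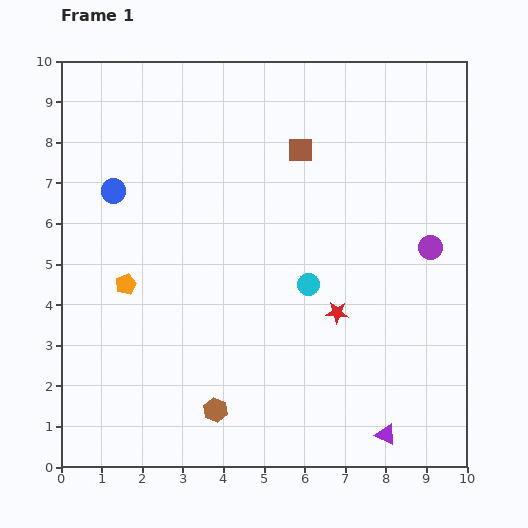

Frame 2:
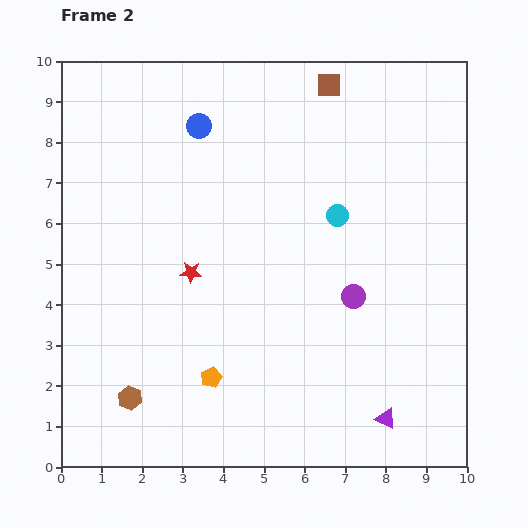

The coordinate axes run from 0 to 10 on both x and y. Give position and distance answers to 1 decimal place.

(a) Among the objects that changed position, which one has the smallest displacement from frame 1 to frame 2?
the purple triangle

(moved 0.4)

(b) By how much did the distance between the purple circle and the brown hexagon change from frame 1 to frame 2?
-0.6

Distance in frame 1: 6.6. Distance in frame 2: 6.0.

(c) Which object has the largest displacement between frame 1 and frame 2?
the red star

(moved 3.7; next 3.1)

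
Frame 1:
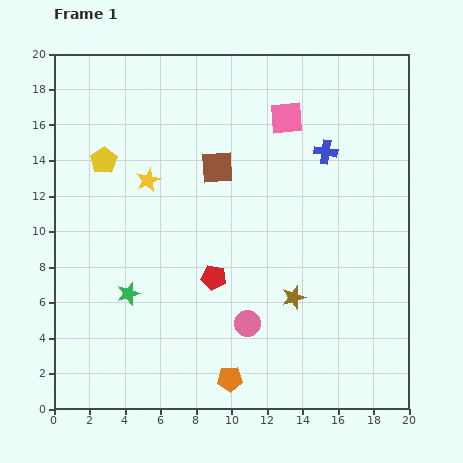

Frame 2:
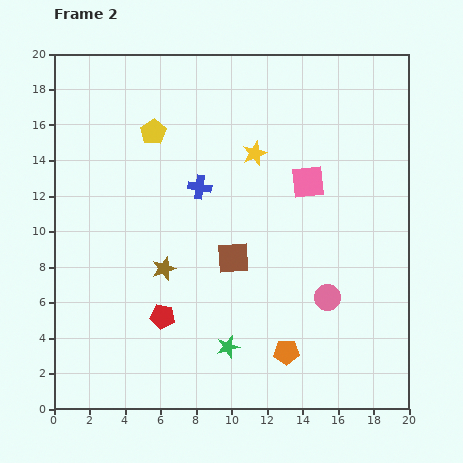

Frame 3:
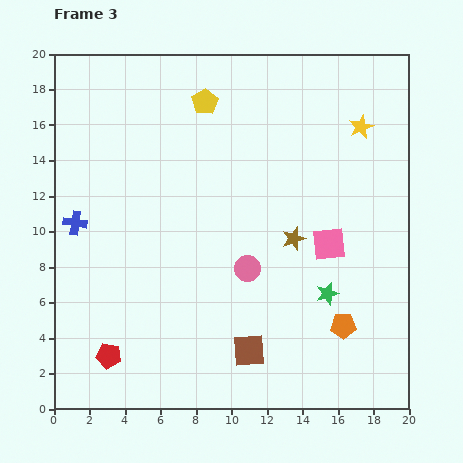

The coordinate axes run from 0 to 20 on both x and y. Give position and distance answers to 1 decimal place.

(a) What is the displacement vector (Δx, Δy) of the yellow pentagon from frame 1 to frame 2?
(2.8, 1.6)

The yellow pentagon was at (2.8, 14.0) in frame 1 and (5.6, 15.6) in frame 2.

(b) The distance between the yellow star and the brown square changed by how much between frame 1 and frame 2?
+2.0

Distance in frame 1: 4.0. Distance in frame 2: 6.0.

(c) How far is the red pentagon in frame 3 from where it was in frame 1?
7.4

The red pentagon moved from (9.0, 7.4) to (3.1, 3.0), a distance of √(5.9² + 4.4²) ≈ 7.4.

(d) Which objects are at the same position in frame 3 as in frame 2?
none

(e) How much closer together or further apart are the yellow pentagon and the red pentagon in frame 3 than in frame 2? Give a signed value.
+4.9

Distance in frame 2: 10.4. Distance in frame 3: 15.3.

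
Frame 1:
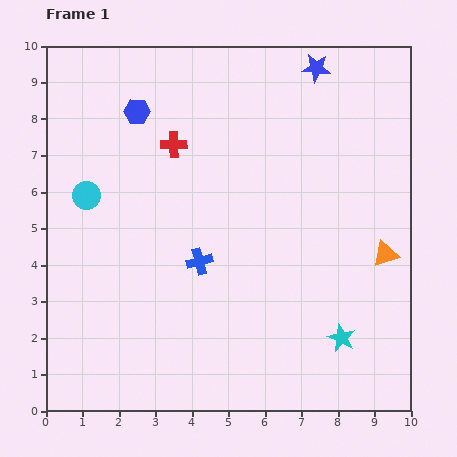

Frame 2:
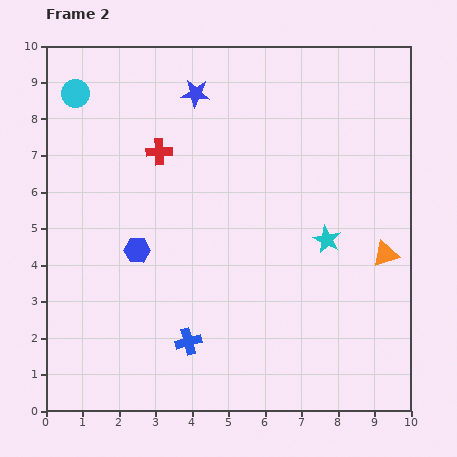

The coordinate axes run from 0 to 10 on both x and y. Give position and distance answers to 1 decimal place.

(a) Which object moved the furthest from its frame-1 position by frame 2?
the blue hexagon

(moved 3.8; next 3.4)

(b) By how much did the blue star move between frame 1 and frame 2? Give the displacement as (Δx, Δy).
(-3.3, -0.7)

The blue star was at (7.4, 9.4) in frame 1 and (4.1, 8.7) in frame 2.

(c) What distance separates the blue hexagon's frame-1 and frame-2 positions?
3.8

The blue hexagon moved from (2.5, 8.2) to (2.5, 4.4), a distance of √(0.0² + 3.8²) ≈ 3.8.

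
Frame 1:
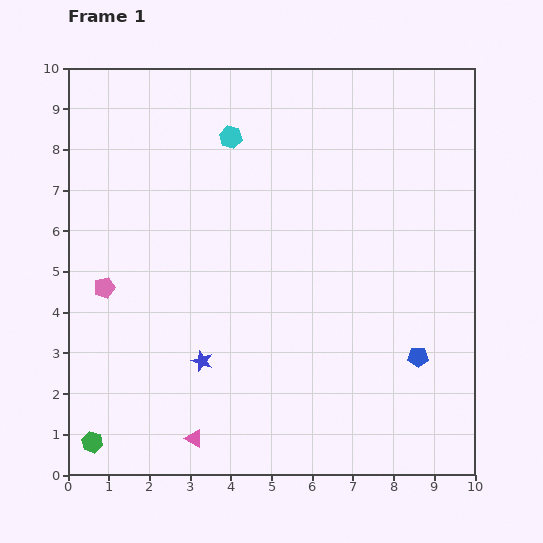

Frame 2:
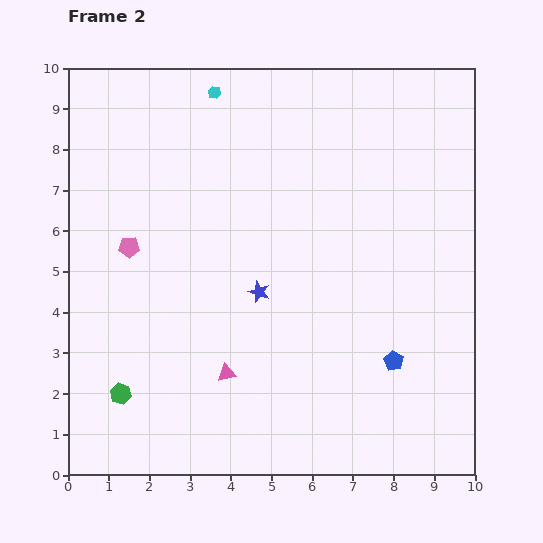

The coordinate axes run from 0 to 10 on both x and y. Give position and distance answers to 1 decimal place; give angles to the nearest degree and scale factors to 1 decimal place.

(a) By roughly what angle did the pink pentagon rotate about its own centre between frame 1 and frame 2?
15° clockwise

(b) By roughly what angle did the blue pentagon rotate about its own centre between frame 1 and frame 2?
31° clockwise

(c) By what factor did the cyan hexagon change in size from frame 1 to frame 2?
0.6×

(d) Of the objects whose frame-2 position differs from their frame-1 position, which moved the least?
the blue pentagon

(moved 0.6)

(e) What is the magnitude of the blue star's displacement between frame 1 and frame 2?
2.2

The blue star moved from (3.3, 2.8) to (4.7, 4.5), a distance of √(1.4² + 1.7²) ≈ 2.2.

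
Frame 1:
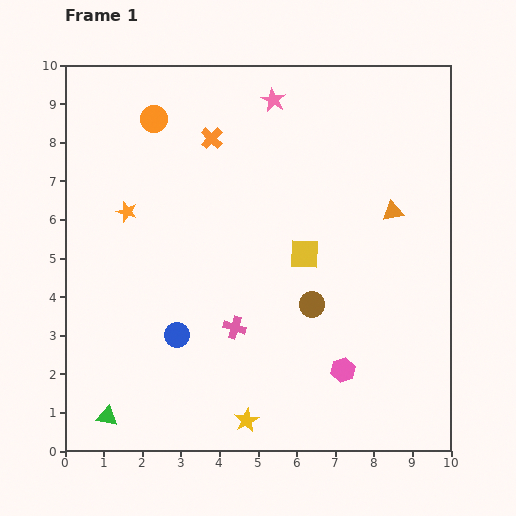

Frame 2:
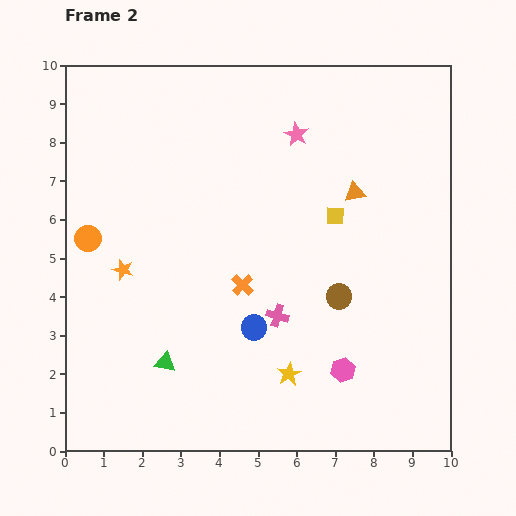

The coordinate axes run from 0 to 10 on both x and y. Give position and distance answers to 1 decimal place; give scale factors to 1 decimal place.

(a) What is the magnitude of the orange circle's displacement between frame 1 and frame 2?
3.5

The orange circle moved from (2.3, 8.6) to (0.6, 5.5), a distance of √(1.7² + 3.1²) ≈ 3.5.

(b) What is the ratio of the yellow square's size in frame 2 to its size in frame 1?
0.6×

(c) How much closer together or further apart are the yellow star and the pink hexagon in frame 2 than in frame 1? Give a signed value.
-1.4

Distance in frame 1: 2.8. Distance in frame 2: 1.4.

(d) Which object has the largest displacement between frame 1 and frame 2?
the orange cross

(moved 3.9; next 3.5)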